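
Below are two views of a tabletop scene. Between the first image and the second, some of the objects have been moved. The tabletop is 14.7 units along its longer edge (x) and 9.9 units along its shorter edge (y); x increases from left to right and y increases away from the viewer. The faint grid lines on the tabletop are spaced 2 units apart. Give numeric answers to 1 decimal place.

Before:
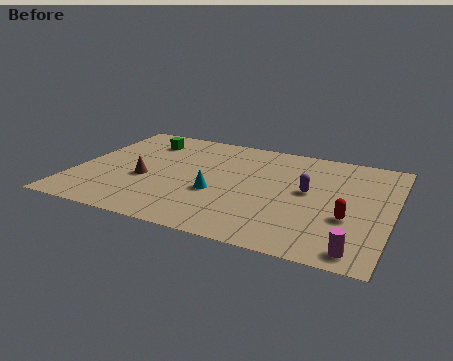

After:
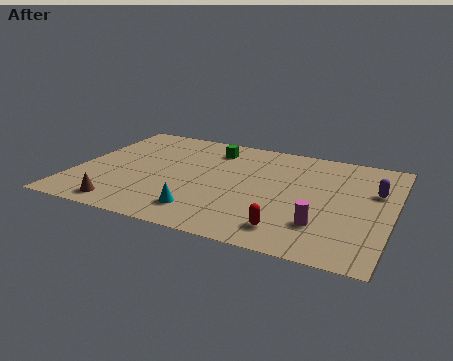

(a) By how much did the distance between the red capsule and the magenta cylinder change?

-0.9

They were about 2.6 units apart before and 1.7 after — 0.9 units closer together.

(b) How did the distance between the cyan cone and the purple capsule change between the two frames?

+4.3

Before: roughly 4.4 units apart; after: 8.7. That's 4.3 units further apart.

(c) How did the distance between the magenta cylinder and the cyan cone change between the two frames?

-1.8

They were about 7.2 units apart before and 5.4 after — 1.8 units closer together.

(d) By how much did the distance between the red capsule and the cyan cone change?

-2.1

They were about 6.1 units apart before and 4.0 after — 2.1 units closer together.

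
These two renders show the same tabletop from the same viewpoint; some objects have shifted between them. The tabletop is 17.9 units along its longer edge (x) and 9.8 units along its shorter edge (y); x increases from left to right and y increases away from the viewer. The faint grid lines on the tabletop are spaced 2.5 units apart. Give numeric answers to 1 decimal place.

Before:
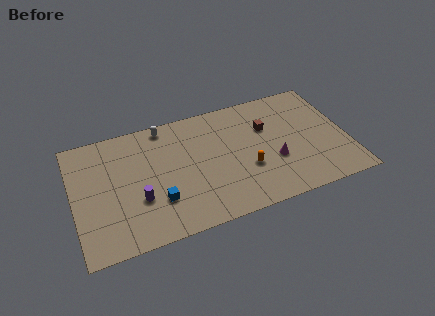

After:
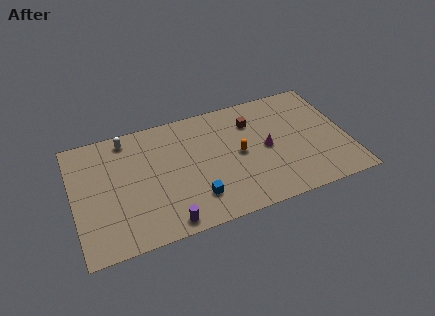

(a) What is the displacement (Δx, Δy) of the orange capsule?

(-0.4, 1.4)

The orange capsule was at about (11.2, 3.5) and moved to about (10.8, 4.9).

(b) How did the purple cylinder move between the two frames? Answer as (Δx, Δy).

(1.6, -2.4)

From the two frames, the purple cylinder sits at roughly (4.1, 3.4) before and (5.7, 1.0) after.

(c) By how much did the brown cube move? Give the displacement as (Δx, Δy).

(-0.9, 0.8)

From the two frames, the brown cube sits at roughly (12.8, 6.5) before and (11.9, 7.3) after.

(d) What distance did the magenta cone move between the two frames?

1.3

From (13.0, 3.6) to (12.6, 4.8), the magenta cone covered √(0.4² + 1.2²) ≈ 1.3 units.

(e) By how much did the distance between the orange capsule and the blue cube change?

-1.9

The distance was about 5.9 in the first image and 4.0 in the second, so they moved 1.9 units closer together.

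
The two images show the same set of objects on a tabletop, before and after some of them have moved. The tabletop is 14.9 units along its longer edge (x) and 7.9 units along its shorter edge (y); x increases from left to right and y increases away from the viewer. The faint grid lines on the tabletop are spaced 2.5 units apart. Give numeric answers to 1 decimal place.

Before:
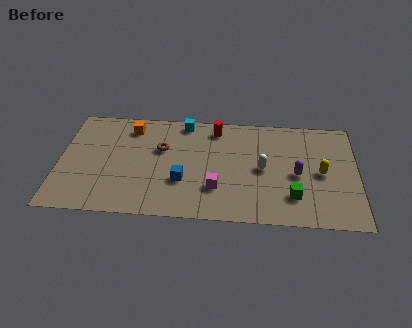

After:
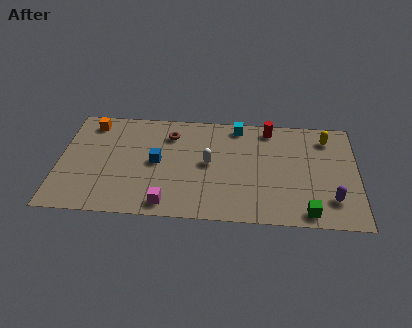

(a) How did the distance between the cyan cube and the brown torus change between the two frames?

+1.1

The distance was about 2.4 in the first image and 3.5 in the second, so they moved 1.1 units further apart.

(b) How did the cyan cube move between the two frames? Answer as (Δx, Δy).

(2.7, -0.1)

The cyan cube was at about (6.2, 7.1) and moved to about (8.9, 7.0).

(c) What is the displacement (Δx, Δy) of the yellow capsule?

(0.3, 2.6)

The yellow capsule started near (13.1, 3.8) and ended near (13.4, 6.4).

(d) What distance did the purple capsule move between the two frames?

2.4

The purple capsule moved from about (11.9, 3.6) to (13.6, 1.9), a distance of √(1.7² + 1.7²) ≈ 2.4.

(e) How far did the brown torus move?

1.2

The brown torus moved from about (5.1, 5.0) to (5.5, 6.1), a distance of √(0.4² + 1.1²) ≈ 1.2.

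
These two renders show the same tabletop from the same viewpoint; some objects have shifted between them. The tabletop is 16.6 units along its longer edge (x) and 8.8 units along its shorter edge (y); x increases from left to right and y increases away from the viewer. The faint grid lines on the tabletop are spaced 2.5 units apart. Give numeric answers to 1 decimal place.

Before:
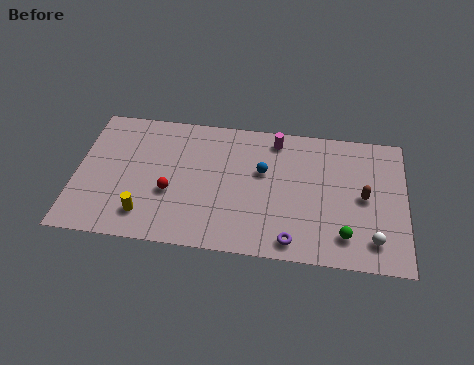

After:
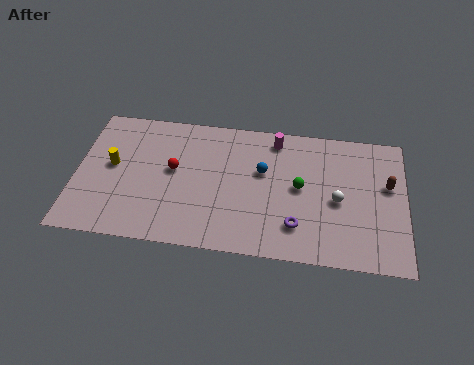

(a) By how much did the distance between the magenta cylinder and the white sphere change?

-2.9

They were about 7.7 units apart before and 4.8 after — 2.9 units closer together.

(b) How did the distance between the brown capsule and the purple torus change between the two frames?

+0.7

They were about 4.8 units apart before and 5.5 after — 0.7 units further apart.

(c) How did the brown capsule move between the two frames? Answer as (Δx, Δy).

(1.2, 0.9)

The brown capsule was at about (14.5, 4.4) and moved to about (15.7, 5.3).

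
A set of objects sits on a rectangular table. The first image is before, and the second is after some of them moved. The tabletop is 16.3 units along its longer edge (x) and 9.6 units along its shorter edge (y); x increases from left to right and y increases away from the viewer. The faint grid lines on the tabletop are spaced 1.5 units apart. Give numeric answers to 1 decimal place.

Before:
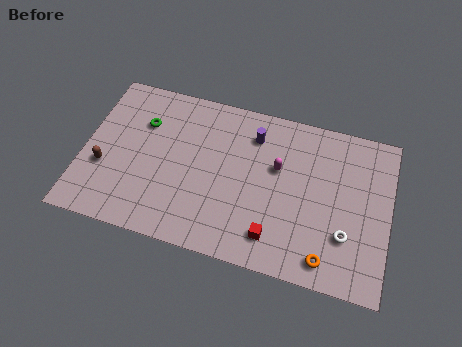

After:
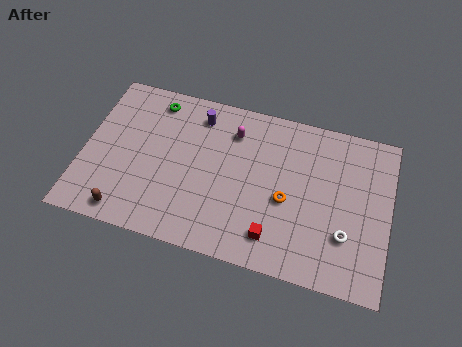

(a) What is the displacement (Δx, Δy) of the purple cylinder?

(-3.0, 0.4)

From the two frames, the purple cylinder sits at roughly (8.9, 7.5) before and (5.9, 7.9) after.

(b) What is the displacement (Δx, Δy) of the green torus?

(0.5, 1.5)

From the two frames, the green torus sits at roughly (3.0, 6.7) before and (3.5, 8.2) after.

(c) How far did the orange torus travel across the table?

3.6

From (13.2, 1.3) to (10.9, 4.1), the orange torus covered √(2.3² + 2.8²) ≈ 3.6 units.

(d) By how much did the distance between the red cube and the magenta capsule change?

+2.1

The distance was about 4.1 in the first image and 6.2 in the second, so they moved 2.1 units further apart.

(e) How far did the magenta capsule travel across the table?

2.9

The magenta capsule moved from about (10.3, 5.9) to (7.8, 7.4), a distance of √(2.5² + 1.5²) ≈ 2.9.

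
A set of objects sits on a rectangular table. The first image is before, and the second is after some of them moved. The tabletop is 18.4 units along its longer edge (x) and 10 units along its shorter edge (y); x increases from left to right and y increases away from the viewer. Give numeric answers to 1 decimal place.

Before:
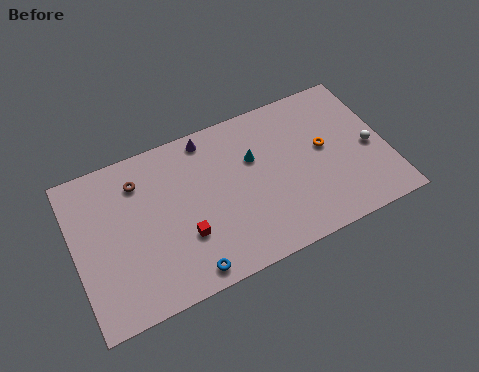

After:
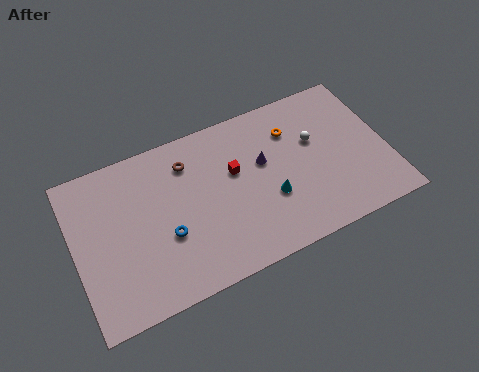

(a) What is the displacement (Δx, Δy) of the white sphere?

(-3.1, 1.7)

From the two frames, the white sphere sits at roughly (17.4, 4.5) before and (14.3, 6.2) after.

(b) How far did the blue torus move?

2.8

The blue torus moved from about (6.1, 1.1) to (5.2, 3.8), a distance of √(0.9² + 2.7²) ≈ 2.8.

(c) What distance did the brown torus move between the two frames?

2.9

The brown torus was near (4.0, 7.8) before and (6.9, 7.8) after, so it travelled √(2.9² + 0.0²) ≈ 2.9 units.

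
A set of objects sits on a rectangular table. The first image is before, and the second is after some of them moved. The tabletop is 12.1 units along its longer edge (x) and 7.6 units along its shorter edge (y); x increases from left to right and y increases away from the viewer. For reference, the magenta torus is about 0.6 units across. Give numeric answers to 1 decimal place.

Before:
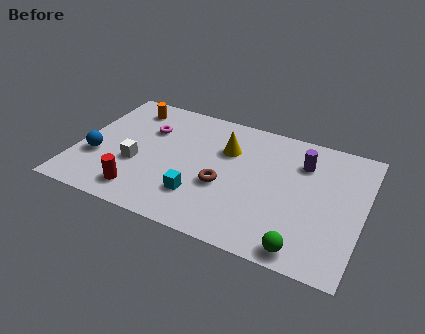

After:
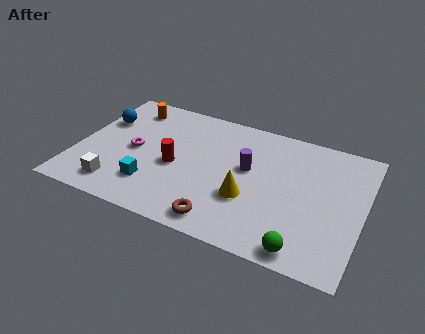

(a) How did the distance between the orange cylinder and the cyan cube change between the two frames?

-0.9

Before: roughly 5.6 units apart; after: 4.7. That's 0.9 units closer together.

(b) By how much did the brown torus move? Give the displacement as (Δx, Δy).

(0.2, -2.0)

The brown torus started near (6.3, 3.0) and ended near (6.5, 1.0).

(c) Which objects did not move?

the orange cylinder and the green sphere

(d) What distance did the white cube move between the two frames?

1.7

From (2.6, 2.9) to (2.0, 1.3), the white cube covered √(0.6² + 1.6²) ≈ 1.7 units.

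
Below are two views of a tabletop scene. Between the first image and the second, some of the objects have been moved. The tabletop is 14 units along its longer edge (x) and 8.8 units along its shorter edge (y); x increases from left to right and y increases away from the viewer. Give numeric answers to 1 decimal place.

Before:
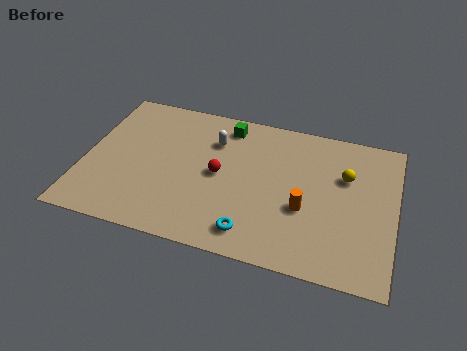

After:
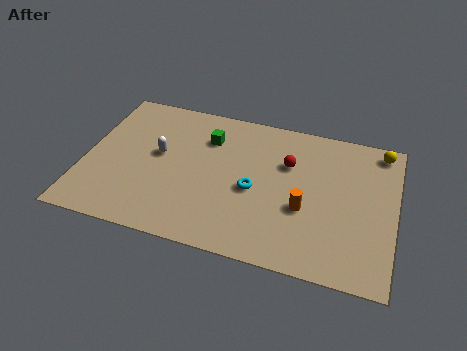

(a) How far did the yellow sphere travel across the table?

2.5

The yellow sphere was near (11.7, 5.8) before and (13.2, 7.8) after, so it travelled √(1.5² + 2.0²) ≈ 2.5 units.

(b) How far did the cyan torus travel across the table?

2.5

From (7.8, 1.4) to (7.7, 3.9), the cyan torus covered √(0.1² + 2.5²) ≈ 2.5 units.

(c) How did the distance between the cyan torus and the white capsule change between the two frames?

-0.9

Before: roughly 5.4 units apart; after: 4.5. That's 0.9 units closer together.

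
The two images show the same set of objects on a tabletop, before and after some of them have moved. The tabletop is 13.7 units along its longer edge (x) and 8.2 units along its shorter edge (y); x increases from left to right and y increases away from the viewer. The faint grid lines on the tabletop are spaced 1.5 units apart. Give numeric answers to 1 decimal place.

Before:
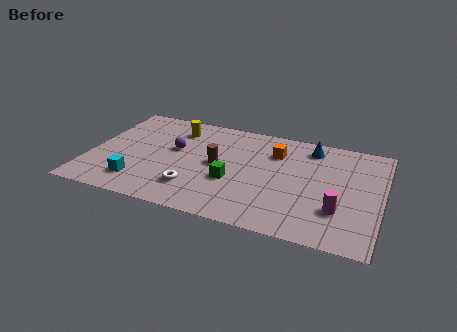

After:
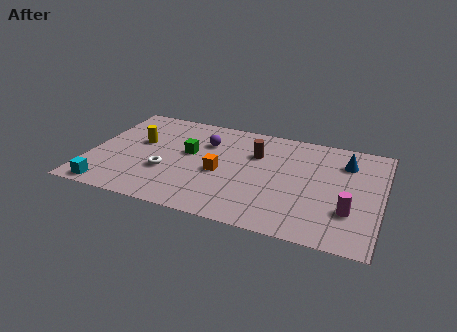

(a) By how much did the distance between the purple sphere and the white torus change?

+0.3

They were about 3.0 units apart before and 3.3 after — 0.3 units further apart.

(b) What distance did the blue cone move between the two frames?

1.8

The blue cone moved from about (10.2, 6.9) to (11.9, 6.2), a distance of √(1.7² + 0.7²) ≈ 1.8.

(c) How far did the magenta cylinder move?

0.5

From (11.8, 2.4) to (12.3, 2.5), the magenta cylinder covered √(0.5² + 0.1²) ≈ 0.5 units.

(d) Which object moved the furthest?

the orange cube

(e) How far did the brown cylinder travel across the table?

2.2

The brown cylinder was near (6.0, 4.2) before and (7.7, 5.6) after, so it travelled √(1.7² + 1.4²) ≈ 2.2 units.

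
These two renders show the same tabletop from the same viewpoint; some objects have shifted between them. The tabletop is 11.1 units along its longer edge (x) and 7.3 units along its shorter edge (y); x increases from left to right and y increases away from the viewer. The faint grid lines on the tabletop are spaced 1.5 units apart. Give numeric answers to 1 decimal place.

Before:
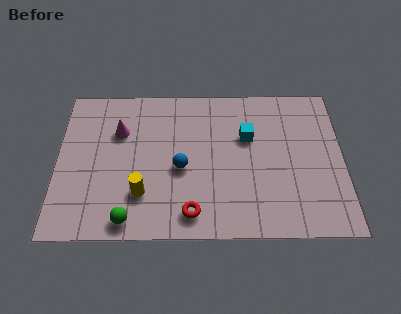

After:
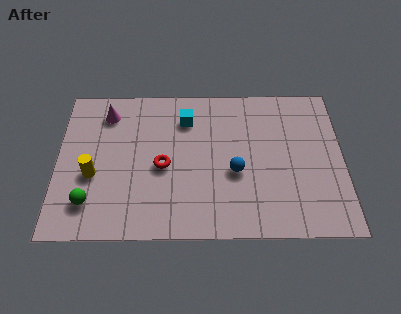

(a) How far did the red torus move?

2.5

The red torus was near (5.2, 1.1) before and (4.1, 3.3) after, so it travelled √(1.1² + 2.2²) ≈ 2.5 units.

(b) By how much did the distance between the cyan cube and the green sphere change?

-0.6

Before: roughly 6.0 units apart; after: 5.4. That's 0.6 units closer together.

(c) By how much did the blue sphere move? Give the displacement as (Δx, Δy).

(2.1, -0.2)

The blue sphere started near (4.8, 3.2) and ended near (6.9, 3.0).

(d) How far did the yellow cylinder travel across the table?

2.1

The yellow cylinder was near (3.3, 2.0) before and (1.4, 2.9) after, so it travelled √(1.9² + 0.9²) ≈ 2.1 units.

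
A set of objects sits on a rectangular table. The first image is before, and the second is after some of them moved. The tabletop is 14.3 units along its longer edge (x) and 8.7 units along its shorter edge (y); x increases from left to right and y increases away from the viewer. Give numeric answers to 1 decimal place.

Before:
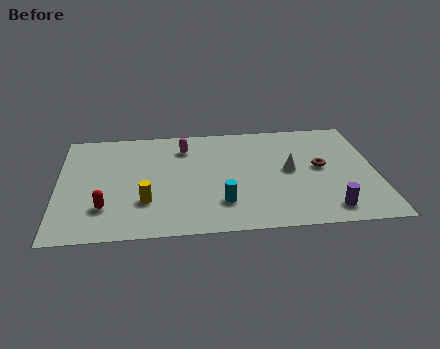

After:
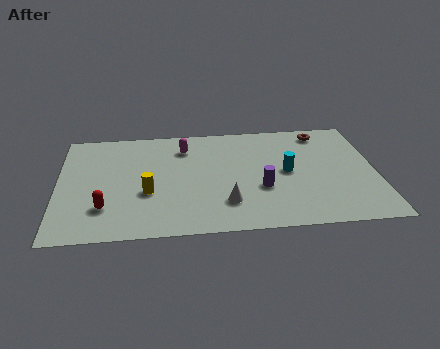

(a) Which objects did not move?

the red capsule and the magenta capsule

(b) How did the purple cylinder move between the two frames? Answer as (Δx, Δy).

(-2.9, 1.9)

The purple cylinder started near (12.0, 1.3) and ended near (9.1, 3.2).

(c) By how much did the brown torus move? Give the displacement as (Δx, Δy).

(0.2, 2.9)

From the two frames, the brown torus sits at roughly (11.8, 4.6) before and (12.0, 7.5) after.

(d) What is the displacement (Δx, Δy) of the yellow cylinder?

(0.1, 0.7)

The yellow cylinder was at about (3.9, 2.6) and moved to about (4.0, 3.3).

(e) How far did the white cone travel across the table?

3.7

From (10.4, 4.5) to (7.5, 2.2), the white cone covered √(2.9² + 2.3²) ≈ 3.7 units.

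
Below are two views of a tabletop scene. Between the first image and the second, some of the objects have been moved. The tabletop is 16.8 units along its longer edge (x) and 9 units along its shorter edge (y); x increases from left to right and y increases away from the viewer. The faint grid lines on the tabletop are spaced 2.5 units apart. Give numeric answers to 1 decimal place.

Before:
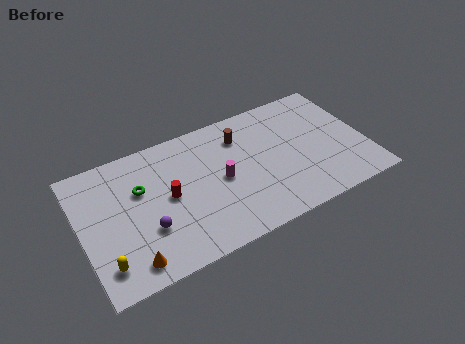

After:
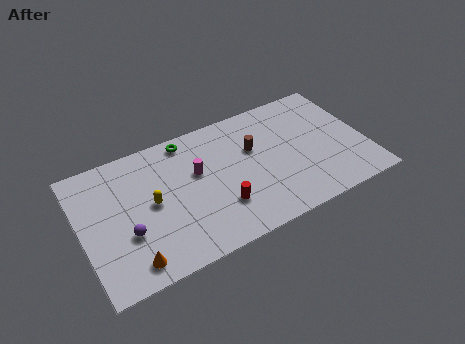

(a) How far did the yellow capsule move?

4.1

The yellow capsule moved from about (1.1, 1.8) to (4.1, 4.6), a distance of √(3.0² + 2.8²) ≈ 4.1.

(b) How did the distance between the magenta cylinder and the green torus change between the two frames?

-2.3

The distance was about 4.8 in the first image and 2.5 in the second, so they moved 2.3 units closer together.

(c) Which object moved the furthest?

the yellow capsule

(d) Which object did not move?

the orange cone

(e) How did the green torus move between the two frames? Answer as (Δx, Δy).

(3.0, 2.2)

The green torus started near (3.6, 5.8) and ended near (6.6, 8.0).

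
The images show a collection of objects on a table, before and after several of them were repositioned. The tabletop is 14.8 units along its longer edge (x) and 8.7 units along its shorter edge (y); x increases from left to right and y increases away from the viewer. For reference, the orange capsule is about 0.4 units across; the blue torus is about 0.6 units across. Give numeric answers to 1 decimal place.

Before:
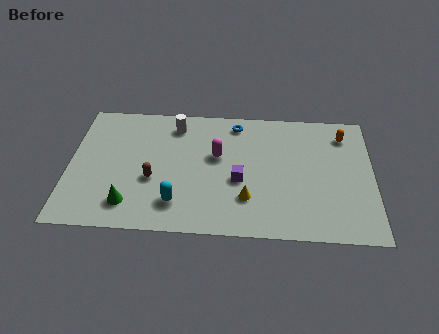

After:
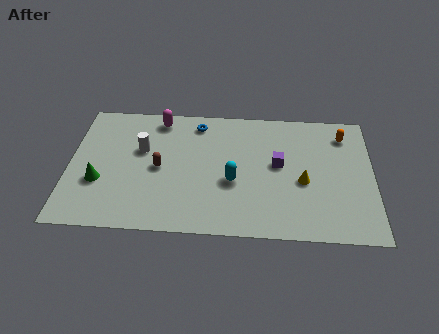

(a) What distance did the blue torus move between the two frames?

1.9

From (8.1, 7.5) to (6.2, 7.4), the blue torus covered √(1.9² + 0.1²) ≈ 1.9 units.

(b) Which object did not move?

the orange capsule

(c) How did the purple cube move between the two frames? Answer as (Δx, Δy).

(1.9, 1.2)

The purple cube was at about (8.3, 3.6) and moved to about (10.2, 4.8).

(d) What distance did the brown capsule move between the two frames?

0.9

The brown capsule was near (4.1, 3.4) before and (4.4, 4.2) after, so it travelled √(0.3² + 0.8²) ≈ 0.9 units.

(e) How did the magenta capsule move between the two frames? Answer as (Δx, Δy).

(-2.9, 2.4)

The magenta capsule was at about (7.2, 5.2) and moved to about (4.3, 7.6).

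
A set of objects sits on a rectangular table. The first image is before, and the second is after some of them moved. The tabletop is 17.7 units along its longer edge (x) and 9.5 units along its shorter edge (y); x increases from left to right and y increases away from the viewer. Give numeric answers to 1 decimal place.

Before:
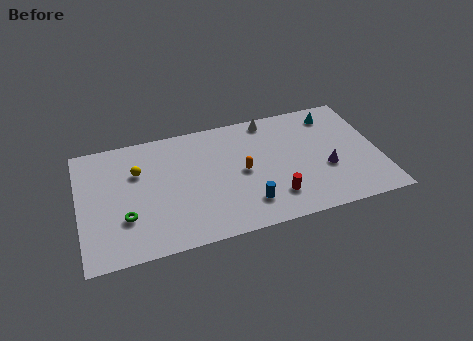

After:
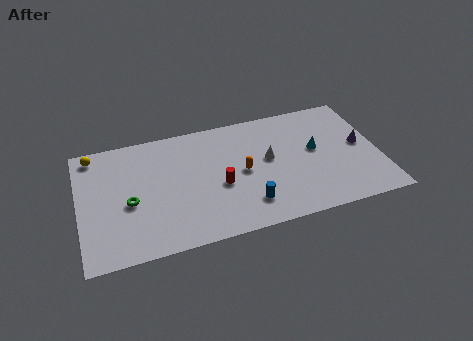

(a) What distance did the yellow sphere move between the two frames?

3.2

The yellow sphere was near (3.5, 6.4) before and (1.0, 8.4) after, so it travelled √(2.5² + 2.0²) ≈ 3.2 units.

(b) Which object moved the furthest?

the red cylinder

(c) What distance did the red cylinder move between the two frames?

3.6

From (11.3, 2.2) to (8.2, 4.0), the red cylinder covered √(3.1² + 1.8²) ≈ 3.6 units.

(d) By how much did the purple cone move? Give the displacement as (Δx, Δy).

(2.2, 1.4)

The purple cone started near (14.5, 3.6) and ended near (16.7, 5.0).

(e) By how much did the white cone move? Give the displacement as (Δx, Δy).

(-0.3, -3.2)

The white cone started near (11.5, 8.5) and ended near (11.2, 5.3).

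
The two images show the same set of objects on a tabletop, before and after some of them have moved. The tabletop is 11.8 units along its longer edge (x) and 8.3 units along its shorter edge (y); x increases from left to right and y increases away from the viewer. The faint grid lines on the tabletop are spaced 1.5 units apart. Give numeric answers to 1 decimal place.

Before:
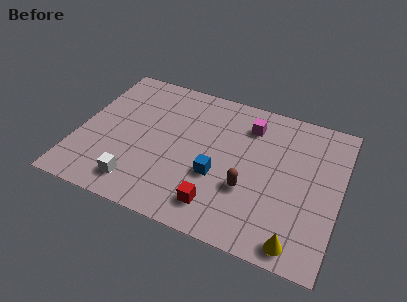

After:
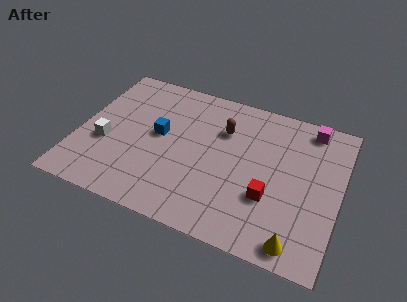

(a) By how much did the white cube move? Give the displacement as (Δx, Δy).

(-1.7, 1.8)

The white cube was at about (3.0, 1.4) and moved to about (1.3, 3.2).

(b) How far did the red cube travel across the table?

2.6

From (6.6, 1.5) to (8.8, 2.8), the red cube covered √(2.2² + 1.3²) ≈ 2.6 units.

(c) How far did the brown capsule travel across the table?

3.2

The brown capsule was near (7.8, 2.9) before and (6.4, 5.8) after, so it travelled √(1.4² + 2.9²) ≈ 3.2 units.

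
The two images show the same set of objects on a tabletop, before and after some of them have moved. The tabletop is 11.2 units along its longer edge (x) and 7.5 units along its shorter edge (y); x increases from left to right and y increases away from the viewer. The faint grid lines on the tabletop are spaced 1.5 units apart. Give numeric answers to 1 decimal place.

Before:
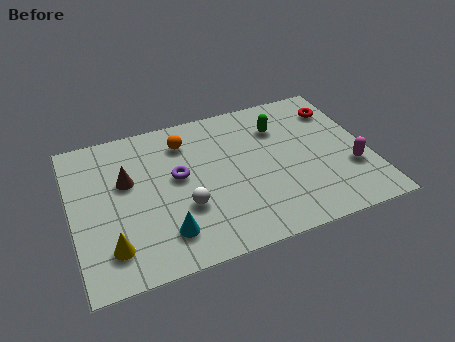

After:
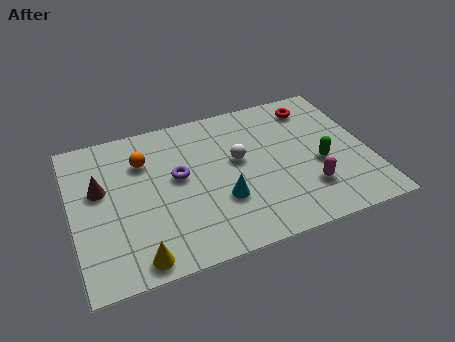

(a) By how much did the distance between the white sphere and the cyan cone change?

+0.7

Before: roughly 1.3 units apart; after: 2.0. That's 0.7 units further apart.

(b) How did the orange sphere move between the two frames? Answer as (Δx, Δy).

(-1.6, -0.5)

From the two frames, the orange sphere sits at roughly (4.4, 5.9) before and (2.8, 5.4) after.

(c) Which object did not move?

the purple torus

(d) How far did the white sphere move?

2.8

The white sphere was near (4.1, 2.6) before and (6.3, 4.3) after, so it travelled √(2.2² + 1.7²) ≈ 2.8 units.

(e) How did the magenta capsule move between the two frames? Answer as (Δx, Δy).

(-1.7, -0.5)

From the two frames, the magenta capsule sits at roughly (10.4, 2.5) before and (8.7, 2.0) after.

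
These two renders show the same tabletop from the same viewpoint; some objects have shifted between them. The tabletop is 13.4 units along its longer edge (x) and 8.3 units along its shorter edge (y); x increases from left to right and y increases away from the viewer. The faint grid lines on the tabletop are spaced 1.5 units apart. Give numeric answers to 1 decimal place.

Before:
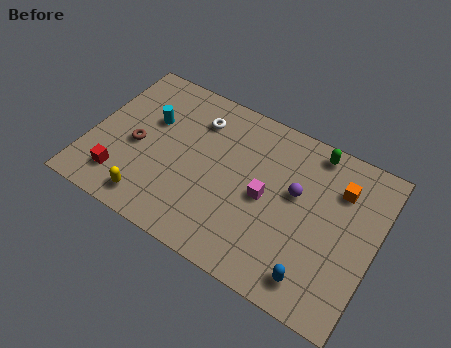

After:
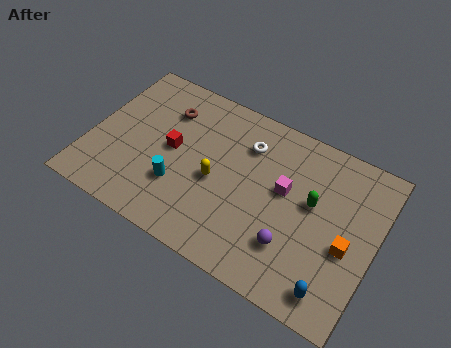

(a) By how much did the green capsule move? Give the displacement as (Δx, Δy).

(0.3, -2.6)

The green capsule was at about (10.1, 7.4) and moved to about (10.4, 4.8).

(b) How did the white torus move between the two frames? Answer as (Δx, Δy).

(2.4, -0.2)

From the two frames, the white torus sits at roughly (4.7, 6.4) before and (7.1, 6.2) after.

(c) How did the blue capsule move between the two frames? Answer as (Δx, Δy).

(0.9, -0.1)

From the two frames, the blue capsule sits at roughly (11.0, 1.3) before and (11.9, 1.2) after.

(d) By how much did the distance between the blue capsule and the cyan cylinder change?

-1.7

The distance was about 9.3 in the first image and 7.6 in the second, so they moved 1.7 units closer together.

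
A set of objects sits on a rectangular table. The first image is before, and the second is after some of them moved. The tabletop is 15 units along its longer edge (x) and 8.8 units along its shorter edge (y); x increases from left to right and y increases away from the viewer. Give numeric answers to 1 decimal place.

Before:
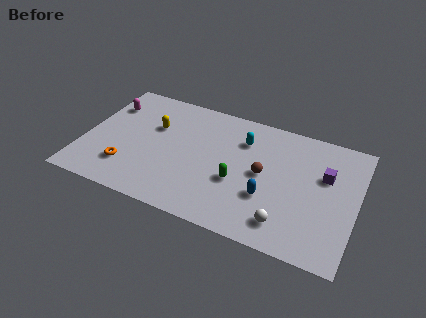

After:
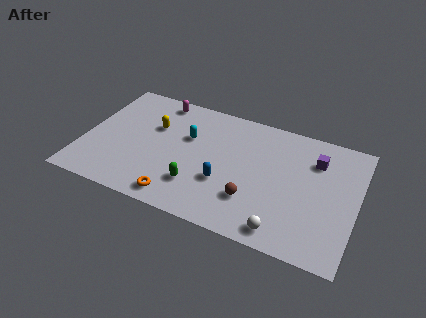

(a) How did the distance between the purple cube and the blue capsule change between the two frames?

+1.9

Before: roughly 3.9 units apart; after: 5.8. That's 1.9 units further apart.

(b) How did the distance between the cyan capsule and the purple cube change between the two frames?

+2.4

The distance was about 4.7 in the first image and 7.1 in the second, so they moved 2.4 units further apart.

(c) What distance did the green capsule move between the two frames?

2.4

The green capsule was near (8.6, 3.4) before and (6.5, 2.3) after, so it travelled √(2.1² + 1.1²) ≈ 2.4 units.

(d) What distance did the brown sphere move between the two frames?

2.0

The brown sphere was near (9.9, 4.5) before and (9.5, 2.5) after, so it travelled √(0.4² + 2.0²) ≈ 2.0 units.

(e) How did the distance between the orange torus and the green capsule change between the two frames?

-4.6

The distance was about 6.1 in the first image and 1.5 in the second, so they moved 4.6 units closer together.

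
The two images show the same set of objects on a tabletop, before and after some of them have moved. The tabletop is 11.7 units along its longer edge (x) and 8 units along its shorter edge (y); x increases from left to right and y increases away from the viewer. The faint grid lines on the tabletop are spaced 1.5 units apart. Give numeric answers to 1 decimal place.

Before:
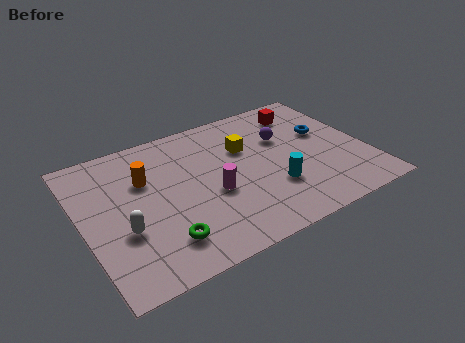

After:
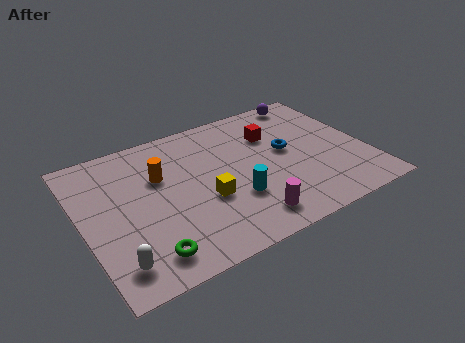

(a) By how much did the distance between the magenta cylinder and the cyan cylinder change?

-1.2

The distance was about 2.5 in the first image and 1.3 in the second, so they moved 1.2 units closer together.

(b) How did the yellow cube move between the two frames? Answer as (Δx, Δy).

(-2.0, -2.2)

The yellow cube started near (6.9, 5.3) and ended near (4.9, 3.1).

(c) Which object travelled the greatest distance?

the yellow cube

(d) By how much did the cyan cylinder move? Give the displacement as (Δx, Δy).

(-1.6, 0.1)

The cyan cylinder started near (7.6, 2.5) and ended near (6.0, 2.6).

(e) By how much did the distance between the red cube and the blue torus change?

-0.5

Before: roughly 1.8 units apart; after: 1.3. That's 0.5 units closer together.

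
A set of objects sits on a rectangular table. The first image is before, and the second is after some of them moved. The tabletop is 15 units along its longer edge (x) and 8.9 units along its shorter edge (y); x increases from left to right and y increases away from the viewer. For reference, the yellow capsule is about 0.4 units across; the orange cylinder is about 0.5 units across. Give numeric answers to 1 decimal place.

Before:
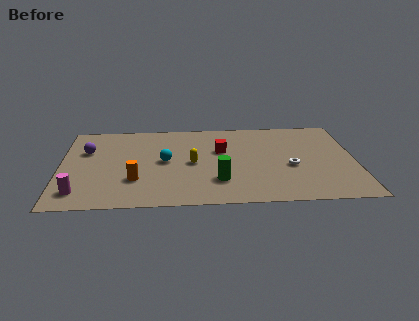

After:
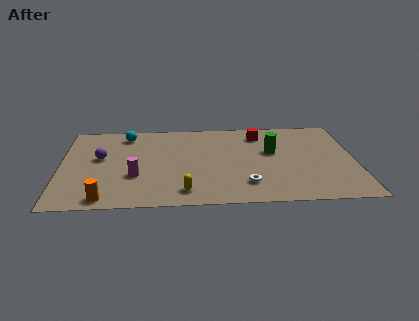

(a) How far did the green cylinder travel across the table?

4.0

The green cylinder was near (8.0, 2.4) before and (10.8, 5.3) after, so it travelled √(2.8² + 2.9²) ≈ 4.0 units.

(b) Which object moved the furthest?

the green cylinder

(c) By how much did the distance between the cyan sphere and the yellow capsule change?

+5.4

They were about 1.4 units apart before and 6.8 after — 5.4 units further apart.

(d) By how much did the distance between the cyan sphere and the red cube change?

+3.8

The distance was about 3.1 in the first image and 6.9 in the second, so they moved 3.8 units further apart.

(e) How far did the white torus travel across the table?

2.9

From (11.7, 3.7) to (9.4, 2.0), the white torus covered √(2.3² + 1.7²) ≈ 2.9 units.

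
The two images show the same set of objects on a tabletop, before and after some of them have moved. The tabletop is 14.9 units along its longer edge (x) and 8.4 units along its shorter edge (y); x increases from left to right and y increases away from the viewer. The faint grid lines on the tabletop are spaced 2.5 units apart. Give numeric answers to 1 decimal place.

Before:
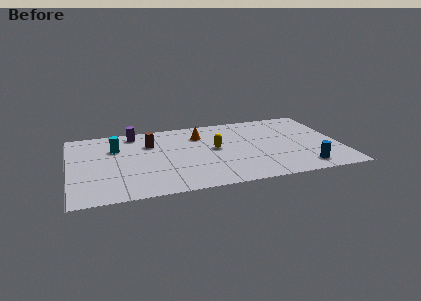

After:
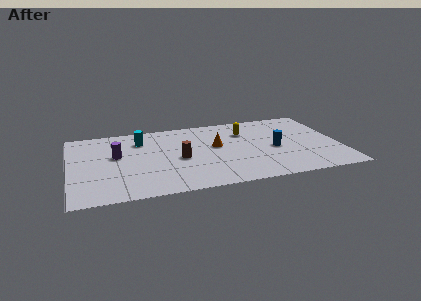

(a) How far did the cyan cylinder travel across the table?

1.5

The cyan cylinder was near (2.6, 5.8) before and (4.0, 6.4) after, so it travelled √(1.4² + 0.6²) ≈ 1.5 units.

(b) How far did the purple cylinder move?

2.6

The purple cylinder moved from about (3.7, 7.3) to (2.6, 4.9), a distance of √(1.1² + 2.4²) ≈ 2.6.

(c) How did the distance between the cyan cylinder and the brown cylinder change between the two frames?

+1.4

The distance was about 1.9 in the first image and 3.3 in the second, so they moved 1.4 units further apart.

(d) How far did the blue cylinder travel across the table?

2.9

From (12.7, 1.3) to (11.3, 3.8), the blue cylinder covered √(1.4² + 2.5²) ≈ 2.9 units.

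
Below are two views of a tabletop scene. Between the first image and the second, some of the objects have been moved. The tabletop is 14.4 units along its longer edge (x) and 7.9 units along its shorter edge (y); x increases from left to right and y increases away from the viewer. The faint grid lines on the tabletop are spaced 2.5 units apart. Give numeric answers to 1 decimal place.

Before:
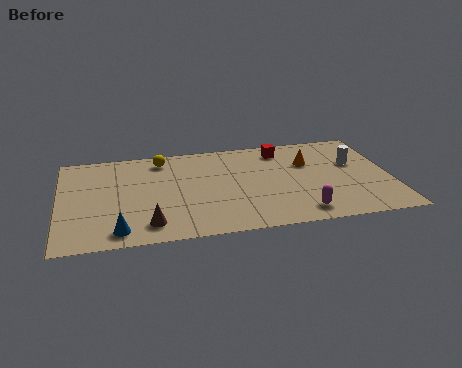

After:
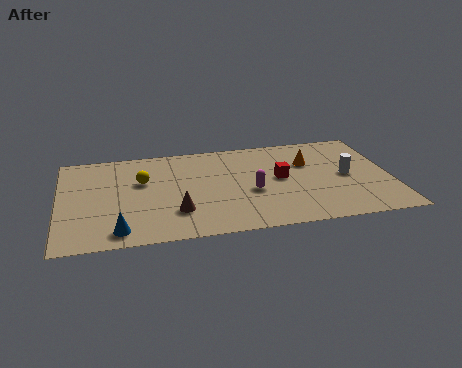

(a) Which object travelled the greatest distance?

the magenta capsule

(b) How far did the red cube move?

2.4

From (9.8, 6.6) to (9.6, 4.2), the red cube covered √(0.2² + 2.4²) ≈ 2.4 units.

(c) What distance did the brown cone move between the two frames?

1.4

The brown cone moved from about (3.8, 1.4) to (5.0, 2.2), a distance of √(1.2² + 0.8²) ≈ 1.4.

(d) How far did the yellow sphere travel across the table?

1.9

The yellow sphere moved from about (4.5, 6.7) to (3.6, 5.0), a distance of √(0.9² + 1.7²) ≈ 1.9.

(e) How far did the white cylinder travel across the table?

1.1

The white cylinder moved from about (12.9, 4.9) to (12.5, 3.9), a distance of √(0.4² + 1.0²) ≈ 1.1.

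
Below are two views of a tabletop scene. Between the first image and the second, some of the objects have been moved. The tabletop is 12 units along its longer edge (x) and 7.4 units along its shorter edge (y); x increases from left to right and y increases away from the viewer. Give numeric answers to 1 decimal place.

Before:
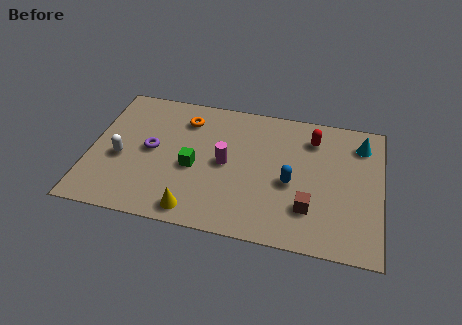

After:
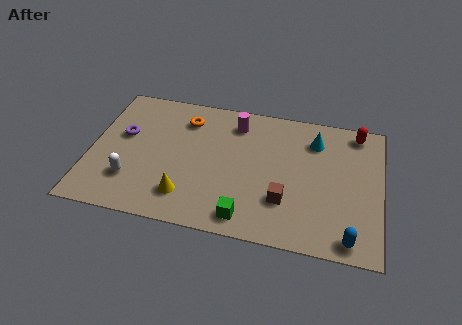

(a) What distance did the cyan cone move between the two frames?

1.9

The cyan cone was near (11.1, 5.9) before and (9.2, 5.7) after, so it travelled √(1.9² + 0.2²) ≈ 1.9 units.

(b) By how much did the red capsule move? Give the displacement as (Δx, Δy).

(1.8, 0.7)

The red capsule was at about (9.1, 5.8) and moved to about (10.9, 6.5).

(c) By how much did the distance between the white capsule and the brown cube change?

-1.6

The distance was about 7.9 in the first image and 6.3 in the second, so they moved 1.6 units closer together.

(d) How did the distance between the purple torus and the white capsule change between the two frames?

+1.1

The distance was about 1.4 in the first image and 2.5 in the second, so they moved 1.1 units further apart.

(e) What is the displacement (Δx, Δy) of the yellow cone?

(-0.4, 0.7)

From the two frames, the yellow cone sits at roughly (4.5, 0.9) before and (4.1, 1.6) after.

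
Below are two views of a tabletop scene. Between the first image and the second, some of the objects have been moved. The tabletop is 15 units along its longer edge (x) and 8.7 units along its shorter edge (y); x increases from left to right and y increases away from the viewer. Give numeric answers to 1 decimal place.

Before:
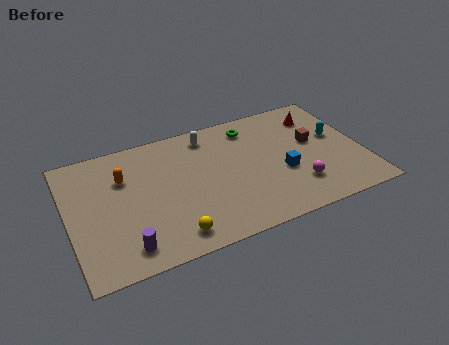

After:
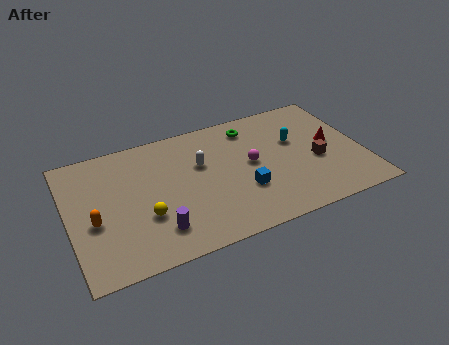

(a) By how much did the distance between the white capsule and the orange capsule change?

+1.2

The distance was about 4.7 in the first image and 5.9 in the second, so they moved 1.2 units further apart.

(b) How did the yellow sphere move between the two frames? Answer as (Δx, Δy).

(-1.2, 1.7)

The yellow sphere was at about (4.9, 1.3) and moved to about (3.7, 3.0).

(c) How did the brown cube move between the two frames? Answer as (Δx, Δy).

(0.0, -1.4)

From the two frames, the brown cube sits at roughly (12.6, 5.0) before and (12.6, 3.6) after.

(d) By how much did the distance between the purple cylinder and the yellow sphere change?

-1.1

The distance was about 2.3 in the first image and 1.2 in the second, so they moved 1.1 units closer together.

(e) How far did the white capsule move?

2.0

The white capsule moved from about (7.4, 7.4) to (6.8, 5.5), a distance of √(0.6² + 1.9²) ≈ 2.0.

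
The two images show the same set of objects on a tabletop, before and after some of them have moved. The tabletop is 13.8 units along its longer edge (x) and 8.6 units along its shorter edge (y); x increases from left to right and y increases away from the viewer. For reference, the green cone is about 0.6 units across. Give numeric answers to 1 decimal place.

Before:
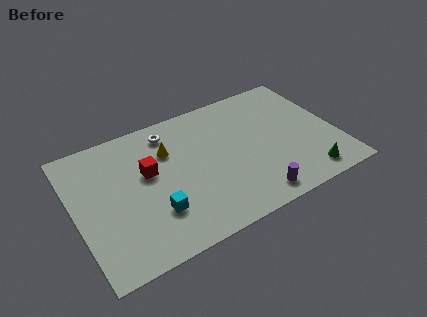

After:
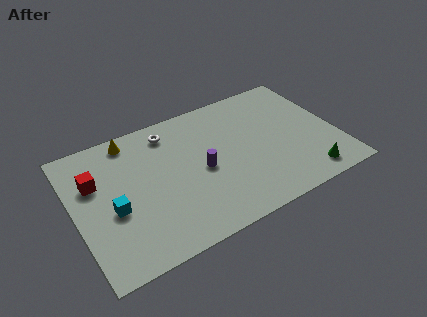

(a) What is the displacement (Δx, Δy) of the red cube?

(-2.7, 0.6)

The red cube was at about (3.9, 5.1) and moved to about (1.2, 5.7).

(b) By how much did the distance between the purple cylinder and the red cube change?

-0.7

They were about 6.4 units apart before and 5.7 after — 0.7 units closer together.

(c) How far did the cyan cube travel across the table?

2.3

The cyan cube moved from about (3.9, 2.5) to (1.9, 3.6), a distance of √(2.0² + 1.1²) ≈ 2.3.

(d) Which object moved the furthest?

the purple cylinder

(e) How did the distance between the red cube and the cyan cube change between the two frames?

-0.4

They were about 2.6 units apart before and 2.2 after — 0.4 units closer together.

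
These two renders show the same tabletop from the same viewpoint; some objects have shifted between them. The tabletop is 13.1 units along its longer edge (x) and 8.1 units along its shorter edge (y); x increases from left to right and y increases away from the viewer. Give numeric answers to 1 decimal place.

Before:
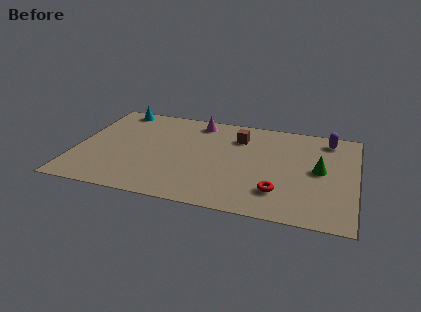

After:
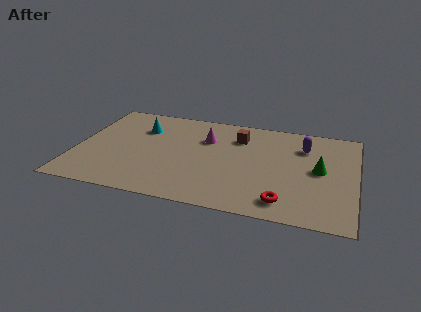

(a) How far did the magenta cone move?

1.5

From (5.5, 7.0) to (6.0, 5.6), the magenta cone covered √(0.5² + 1.4²) ≈ 1.5 units.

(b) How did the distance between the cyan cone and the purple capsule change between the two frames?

-2.4

The distance was about 10.1 in the first image and 7.7 in the second, so they moved 2.4 units closer together.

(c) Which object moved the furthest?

the cyan cone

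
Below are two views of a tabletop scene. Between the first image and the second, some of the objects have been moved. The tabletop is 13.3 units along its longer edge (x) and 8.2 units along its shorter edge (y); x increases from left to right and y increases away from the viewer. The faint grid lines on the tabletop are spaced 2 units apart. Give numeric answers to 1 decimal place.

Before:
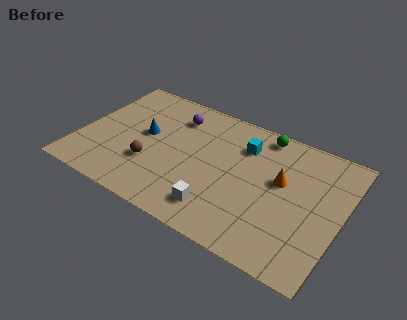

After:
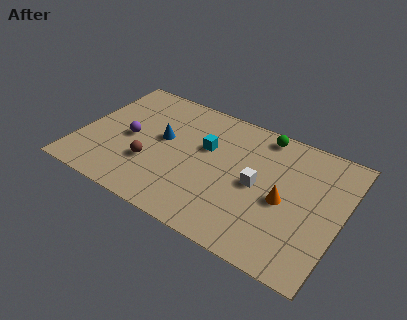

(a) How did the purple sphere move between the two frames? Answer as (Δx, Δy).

(-2.0, -2.5)

From the two frames, the purple sphere sits at roughly (4.5, 6.4) before and (2.5, 3.9) after.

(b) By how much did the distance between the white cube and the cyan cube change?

-1.5

They were about 4.5 units apart before and 3.0 after — 1.5 units closer together.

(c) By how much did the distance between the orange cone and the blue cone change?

-0.5

They were about 7.0 units apart before and 6.5 after — 0.5 units closer together.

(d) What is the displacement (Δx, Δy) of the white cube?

(1.6, 2.4)

The white cube started near (7.5, 1.6) and ended near (9.1, 4.0).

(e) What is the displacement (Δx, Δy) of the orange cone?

(0.3, -1.1)

From the two frames, the orange cone sits at roughly (10.2, 4.8) before and (10.5, 3.7) after.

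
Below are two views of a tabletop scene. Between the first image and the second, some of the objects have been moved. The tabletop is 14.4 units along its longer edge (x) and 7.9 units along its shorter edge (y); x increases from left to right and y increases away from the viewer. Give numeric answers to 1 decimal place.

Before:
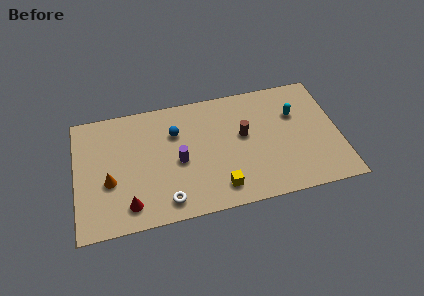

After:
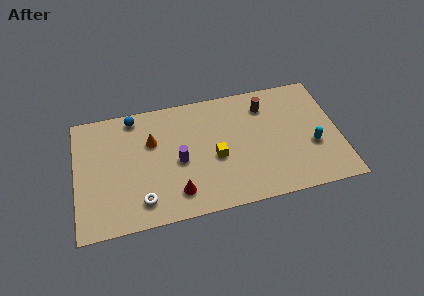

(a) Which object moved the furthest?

the orange cone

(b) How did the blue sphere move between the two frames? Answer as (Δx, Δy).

(-2.2, 1.5)

The blue sphere was at about (5.5, 5.5) and moved to about (3.3, 7.0).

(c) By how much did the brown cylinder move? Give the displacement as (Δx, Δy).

(1.3, 1.7)

The brown cylinder was at about (9.2, 4.5) and moved to about (10.5, 6.2).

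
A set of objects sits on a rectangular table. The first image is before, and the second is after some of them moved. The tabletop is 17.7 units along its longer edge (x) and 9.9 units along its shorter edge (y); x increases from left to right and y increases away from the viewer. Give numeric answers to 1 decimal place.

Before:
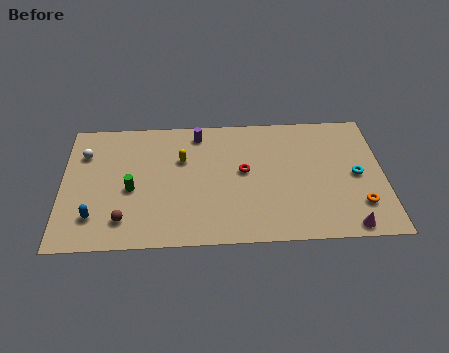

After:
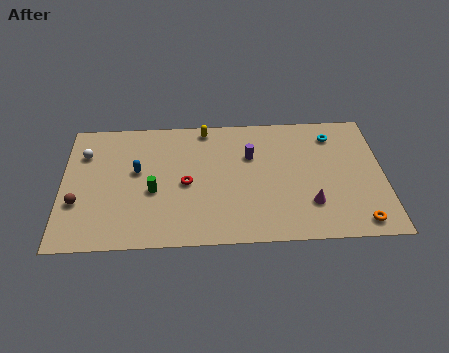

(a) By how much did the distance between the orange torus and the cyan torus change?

+4.6

The distance was about 2.3 in the first image and 6.9 in the second, so they moved 4.6 units further apart.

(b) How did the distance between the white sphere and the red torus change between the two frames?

-2.8

Before: roughly 9.0 units apart; after: 6.2. That's 2.8 units closer together.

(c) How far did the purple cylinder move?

3.5

The purple cylinder was near (7.5, 8.5) before and (10.4, 6.6) after, so it travelled √(2.9² + 1.9²) ≈ 3.5 units.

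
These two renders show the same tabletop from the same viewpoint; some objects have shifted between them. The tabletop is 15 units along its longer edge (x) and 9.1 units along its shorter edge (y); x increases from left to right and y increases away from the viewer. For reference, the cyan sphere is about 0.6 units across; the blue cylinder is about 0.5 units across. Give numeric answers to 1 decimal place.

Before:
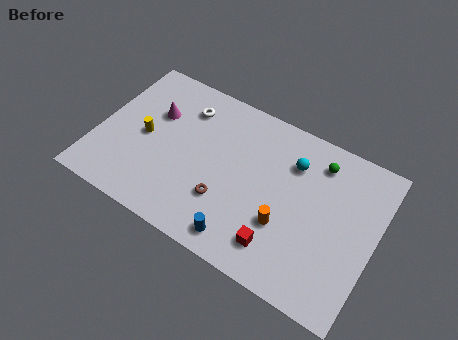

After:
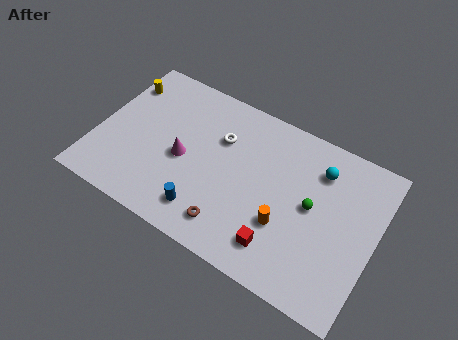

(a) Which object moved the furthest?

the yellow cylinder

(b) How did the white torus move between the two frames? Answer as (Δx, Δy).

(2.1, -0.9)

From the two frames, the white torus sits at roughly (4.3, 7.1) before and (6.4, 6.2) after.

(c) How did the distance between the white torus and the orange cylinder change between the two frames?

-2.2

Before: roughly 7.3 units apart; after: 5.1. That's 2.2 units closer together.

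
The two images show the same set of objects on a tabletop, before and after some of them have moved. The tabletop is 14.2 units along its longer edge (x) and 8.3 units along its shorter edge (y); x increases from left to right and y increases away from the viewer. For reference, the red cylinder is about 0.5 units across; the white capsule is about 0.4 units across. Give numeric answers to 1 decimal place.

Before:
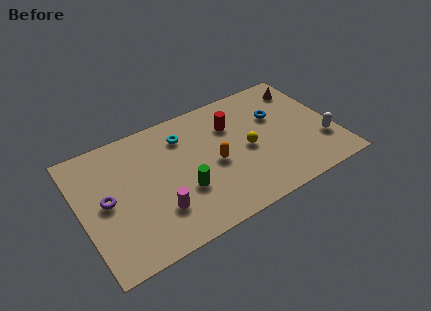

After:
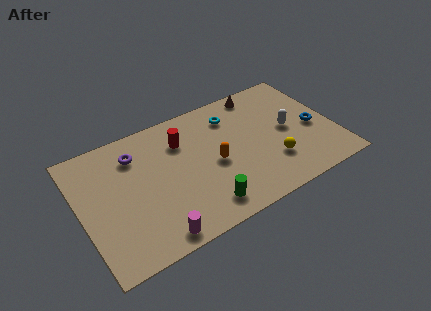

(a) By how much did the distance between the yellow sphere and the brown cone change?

+0.4

They were about 4.6 units apart before and 5.0 after — 0.4 units further apart.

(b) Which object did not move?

the orange capsule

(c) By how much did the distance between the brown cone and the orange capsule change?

-1.5

They were about 6.3 units apart before and 4.8 after — 1.5 units closer together.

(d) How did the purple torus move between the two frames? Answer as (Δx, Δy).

(1.9, 2.2)

The purple torus started near (1.4, 4.2) and ended near (3.3, 6.4).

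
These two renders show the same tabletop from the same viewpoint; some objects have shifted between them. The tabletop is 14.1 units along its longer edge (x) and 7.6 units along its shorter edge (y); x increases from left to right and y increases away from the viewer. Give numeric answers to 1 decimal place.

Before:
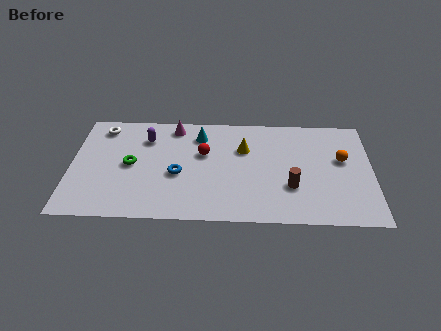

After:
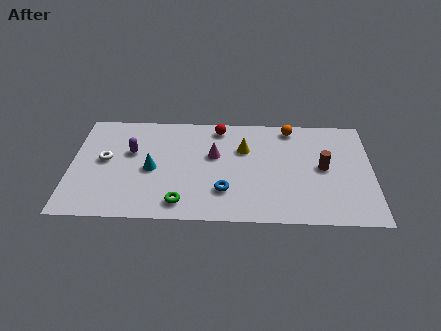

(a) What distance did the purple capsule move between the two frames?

1.2

The purple capsule moved from about (3.5, 5.7) to (2.8, 4.7), a distance of √(0.7² + 1.0²) ≈ 1.2.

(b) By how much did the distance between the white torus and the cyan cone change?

-2.3

The distance was about 4.6 in the first image and 2.3 in the second, so they moved 2.3 units closer together.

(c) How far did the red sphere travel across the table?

2.0

From (6.2, 4.7) to (6.9, 6.6), the red sphere covered √(0.7² + 1.9²) ≈ 2.0 units.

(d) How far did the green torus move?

3.5

The green torus moved from about (2.8, 3.8) to (5.2, 1.2), a distance of √(2.4² + 2.6²) ≈ 3.5.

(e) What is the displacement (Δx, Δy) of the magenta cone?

(1.9, -2.0)

From the two frames, the magenta cone sits at roughly (4.8, 6.6) before and (6.7, 4.6) after.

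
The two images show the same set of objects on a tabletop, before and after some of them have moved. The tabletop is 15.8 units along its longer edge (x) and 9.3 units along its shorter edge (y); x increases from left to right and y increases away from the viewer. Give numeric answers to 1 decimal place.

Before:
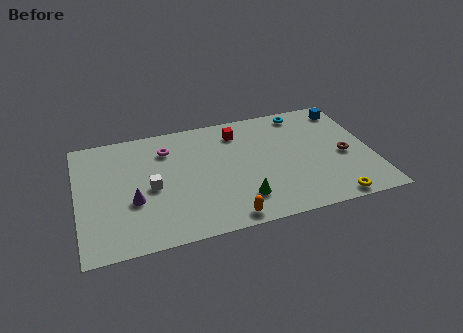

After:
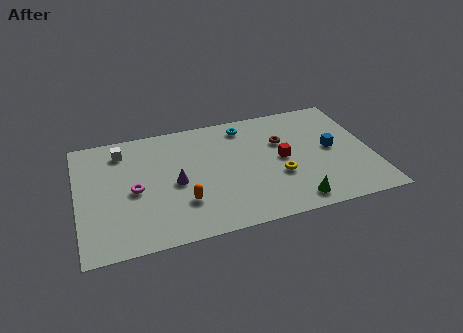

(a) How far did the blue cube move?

3.3

From (14.8, 7.9) to (13.7, 4.8), the blue cube covered √(1.1² + 3.1²) ≈ 3.3 units.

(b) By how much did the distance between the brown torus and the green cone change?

-1.1

They were about 6.0 units apart before and 4.9 after — 1.1 units closer together.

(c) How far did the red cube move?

3.6

The red cube moved from about (8.8, 7.5) to (11.0, 4.7), a distance of √(2.2² + 2.8²) ≈ 3.6.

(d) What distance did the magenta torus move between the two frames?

3.4

The magenta torus moved from about (4.9, 7.1) to (3.0, 4.3), a distance of √(1.9² + 2.8²) ≈ 3.4.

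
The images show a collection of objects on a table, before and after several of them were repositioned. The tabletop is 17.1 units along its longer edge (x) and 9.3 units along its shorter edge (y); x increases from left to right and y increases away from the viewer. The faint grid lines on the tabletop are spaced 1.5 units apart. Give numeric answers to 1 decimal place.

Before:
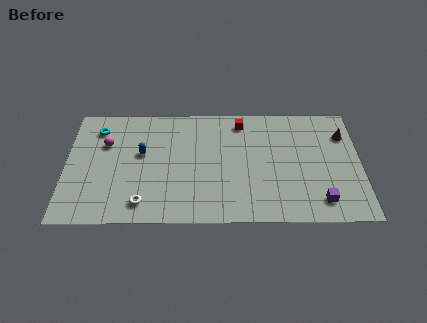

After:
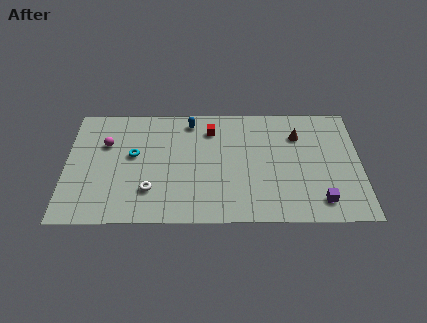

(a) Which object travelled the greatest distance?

the blue capsule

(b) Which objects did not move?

the magenta sphere and the purple cube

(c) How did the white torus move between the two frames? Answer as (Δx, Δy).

(0.4, 1.0)

From the two frames, the white torus sits at roughly (4.5, 1.5) before and (4.9, 2.5) after.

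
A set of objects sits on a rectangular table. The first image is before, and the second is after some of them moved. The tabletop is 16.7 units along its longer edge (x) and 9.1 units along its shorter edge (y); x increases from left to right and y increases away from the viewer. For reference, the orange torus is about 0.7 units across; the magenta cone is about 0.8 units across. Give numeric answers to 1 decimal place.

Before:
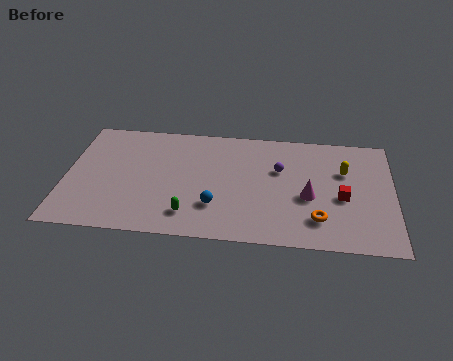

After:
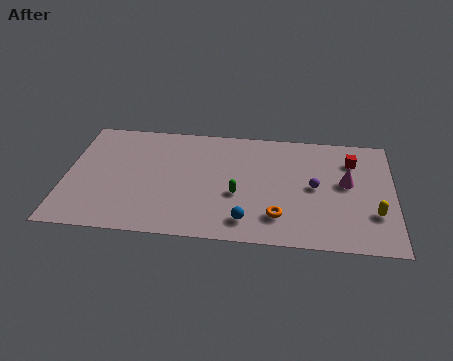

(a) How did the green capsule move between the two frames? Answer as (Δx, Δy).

(2.4, 1.8)

From the two frames, the green capsule sits at roughly (6.4, 1.8) before and (8.8, 3.6) after.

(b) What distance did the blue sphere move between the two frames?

1.9

The blue sphere moved from about (7.7, 2.6) to (9.3, 1.6), a distance of √(1.6² + 1.0²) ≈ 1.9.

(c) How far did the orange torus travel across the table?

2.0

From (12.9, 2.1) to (10.9, 2.1), the orange torus covered √(2.0² + 0.0²) ≈ 2.0 units.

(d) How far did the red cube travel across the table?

3.0

From (14.1, 3.9) to (14.6, 6.9), the red cube covered √(0.5² + 3.0²) ≈ 3.0 units.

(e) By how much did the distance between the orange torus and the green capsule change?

-3.9

Before: roughly 6.5 units apart; after: 2.6. That's 3.9 units closer together.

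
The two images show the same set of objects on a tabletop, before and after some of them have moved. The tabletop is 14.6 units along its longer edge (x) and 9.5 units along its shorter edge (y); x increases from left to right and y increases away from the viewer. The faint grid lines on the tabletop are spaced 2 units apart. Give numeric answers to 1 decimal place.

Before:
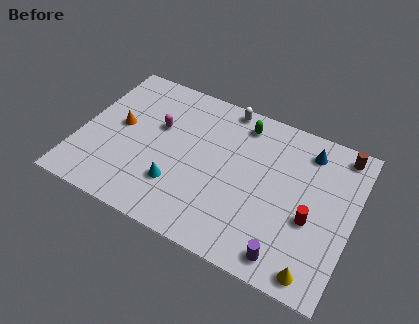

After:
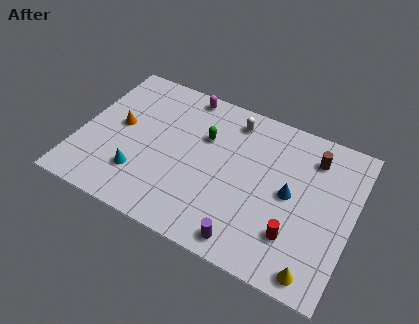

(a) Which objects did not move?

the orange cone and the yellow cone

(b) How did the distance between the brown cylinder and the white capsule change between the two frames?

-1.9

The distance was about 6.3 in the first image and 4.4 in the second, so they moved 1.9 units closer together.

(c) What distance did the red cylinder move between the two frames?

1.5

From (12.5, 3.8) to (11.8, 2.5), the red cylinder covered √(0.7² + 1.3²) ≈ 1.5 units.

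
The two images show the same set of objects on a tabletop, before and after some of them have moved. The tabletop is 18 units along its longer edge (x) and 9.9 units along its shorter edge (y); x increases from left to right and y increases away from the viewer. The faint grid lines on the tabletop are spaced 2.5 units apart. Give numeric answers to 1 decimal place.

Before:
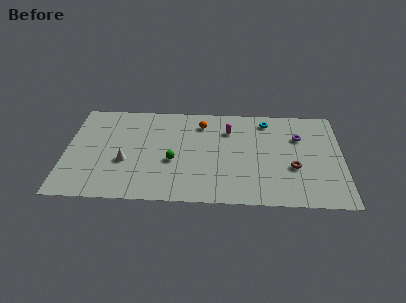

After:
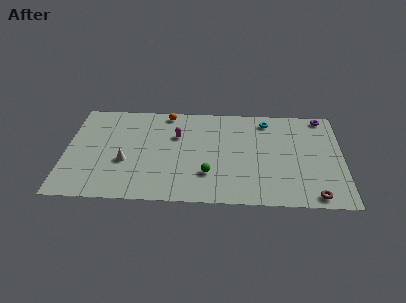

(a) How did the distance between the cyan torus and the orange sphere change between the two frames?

+2.3

The distance was about 4.3 in the first image and 6.6 in the second, so they moved 2.3 units further apart.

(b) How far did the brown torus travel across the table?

3.0

From (14.8, 3.7) to (16.1, 1.0), the brown torus covered √(1.3² + 2.7²) ≈ 3.0 units.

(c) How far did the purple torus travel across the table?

2.7

From (15.2, 6.8) to (16.8, 9.0), the purple torus covered √(1.6² + 2.2²) ≈ 2.7 units.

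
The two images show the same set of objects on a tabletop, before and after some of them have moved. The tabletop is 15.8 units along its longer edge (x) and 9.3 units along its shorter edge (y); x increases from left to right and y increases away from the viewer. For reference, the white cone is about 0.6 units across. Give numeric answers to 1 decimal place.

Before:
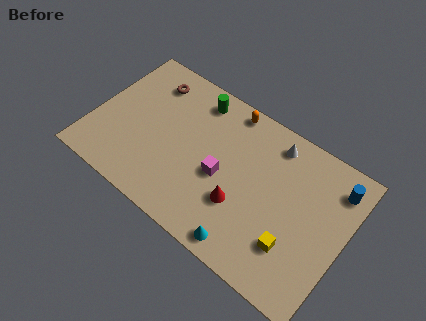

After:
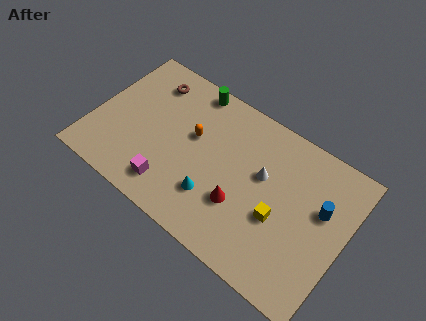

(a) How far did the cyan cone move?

2.9

The cyan cone moved from about (10.4, 1.0) to (8.0, 2.6), a distance of √(2.4² + 1.6²) ≈ 2.9.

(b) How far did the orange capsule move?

3.4

From (7.8, 8.4) to (6.1, 5.5), the orange capsule covered √(1.7² + 2.9²) ≈ 3.4 units.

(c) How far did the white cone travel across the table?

2.3

From (10.8, 7.9) to (10.5, 5.6), the white cone covered √(0.3² + 2.3²) ≈ 2.3 units.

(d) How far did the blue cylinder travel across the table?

1.9

From (14.8, 7.5) to (14.2, 5.7), the blue cylinder covered √(0.6² + 1.8²) ≈ 1.9 units.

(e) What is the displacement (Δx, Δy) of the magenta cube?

(-2.8, -2.4)

The magenta cube was at about (8.2, 4.1) and moved to about (5.4, 1.7).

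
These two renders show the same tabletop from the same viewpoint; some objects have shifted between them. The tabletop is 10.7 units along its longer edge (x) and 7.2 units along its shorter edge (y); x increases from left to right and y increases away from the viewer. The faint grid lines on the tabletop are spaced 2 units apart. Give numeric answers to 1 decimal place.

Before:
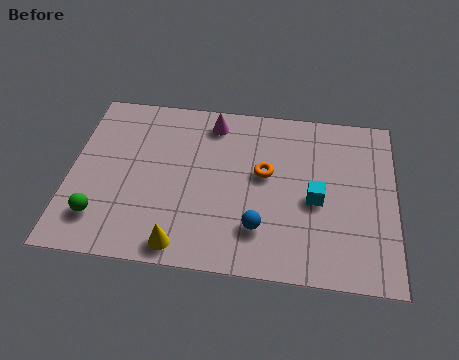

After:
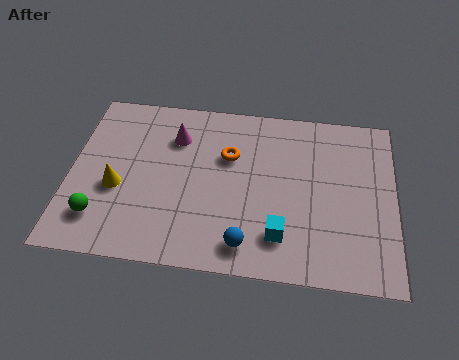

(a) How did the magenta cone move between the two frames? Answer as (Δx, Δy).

(-1.2, -0.8)

From the two frames, the magenta cone sits at roughly (4.6, 6.1) before and (3.4, 5.3) after.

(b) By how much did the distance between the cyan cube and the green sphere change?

-1.3

The distance was about 7.2 in the first image and 5.9 in the second, so they moved 1.3 units closer together.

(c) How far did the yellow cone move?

3.0

The yellow cone moved from about (3.8, 0.8) to (1.6, 2.9), a distance of √(2.2² + 2.1²) ≈ 3.0.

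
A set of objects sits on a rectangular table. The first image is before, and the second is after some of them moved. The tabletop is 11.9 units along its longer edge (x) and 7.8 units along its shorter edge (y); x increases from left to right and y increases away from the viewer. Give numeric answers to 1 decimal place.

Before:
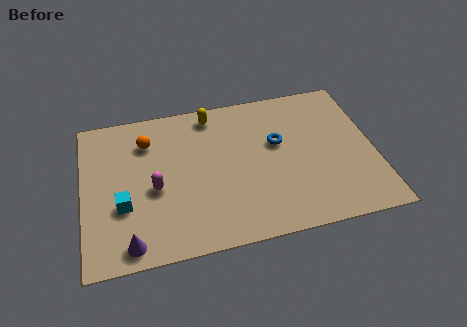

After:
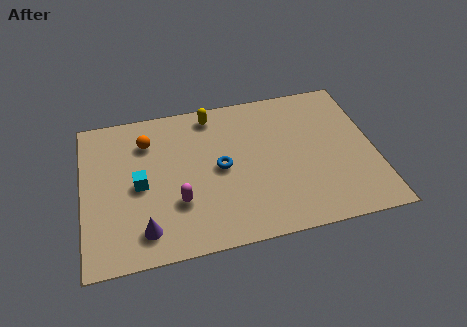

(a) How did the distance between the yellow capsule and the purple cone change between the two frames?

-0.7

They were about 6.9 units apart before and 6.2 after — 0.7 units closer together.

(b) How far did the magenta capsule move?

1.3

The magenta capsule was near (2.9, 3.4) before and (3.8, 2.5) after, so it travelled √(0.9² + 0.9²) ≈ 1.3 units.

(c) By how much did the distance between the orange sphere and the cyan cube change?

-1.1

The distance was about 3.3 in the first image and 2.2 in the second, so they moved 1.1 units closer together.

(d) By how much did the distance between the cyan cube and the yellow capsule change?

-1.1

The distance was about 5.5 in the first image and 4.4 in the second, so they moved 1.1 units closer together.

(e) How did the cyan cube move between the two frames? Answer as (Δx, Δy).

(0.7, 0.9)

The cyan cube started near (1.6, 2.8) and ended near (2.3, 3.7).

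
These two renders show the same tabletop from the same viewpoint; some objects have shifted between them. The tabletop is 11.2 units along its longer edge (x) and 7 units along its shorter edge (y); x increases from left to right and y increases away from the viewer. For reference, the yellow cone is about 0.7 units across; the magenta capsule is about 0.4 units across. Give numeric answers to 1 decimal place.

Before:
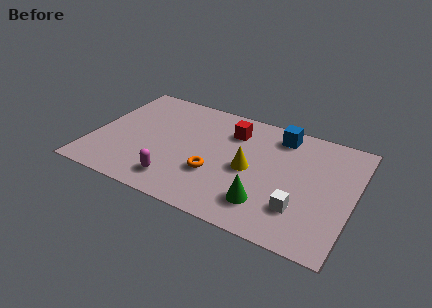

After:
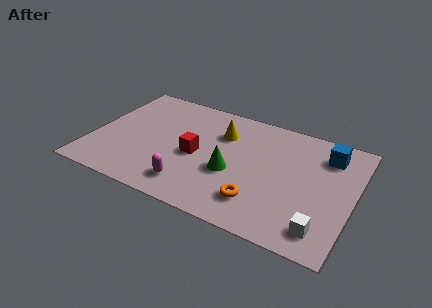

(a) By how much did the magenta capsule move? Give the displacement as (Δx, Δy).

(0.6, 0.0)

The magenta capsule started near (3.9, 1.3) and ended near (4.5, 1.3).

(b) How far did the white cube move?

1.2

The white cube moved from about (9.1, 1.9) to (10.1, 1.2), a distance of √(1.0² + 0.7²) ≈ 1.2.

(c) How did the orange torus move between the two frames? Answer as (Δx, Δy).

(2.0, -0.8)

The orange torus was at about (5.4, 2.4) and moved to about (7.4, 1.6).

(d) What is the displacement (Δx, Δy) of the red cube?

(-1.3, -2.1)

The red cube started near (5.8, 5.3) and ended near (4.5, 3.2).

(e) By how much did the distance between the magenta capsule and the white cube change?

+0.4

Before: roughly 5.2 units apart; after: 5.6. That's 0.4 units further apart.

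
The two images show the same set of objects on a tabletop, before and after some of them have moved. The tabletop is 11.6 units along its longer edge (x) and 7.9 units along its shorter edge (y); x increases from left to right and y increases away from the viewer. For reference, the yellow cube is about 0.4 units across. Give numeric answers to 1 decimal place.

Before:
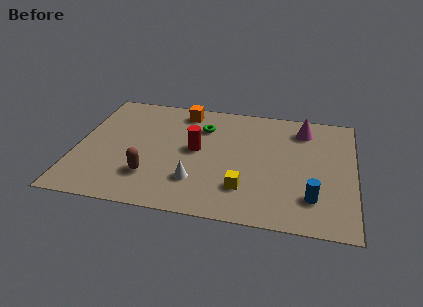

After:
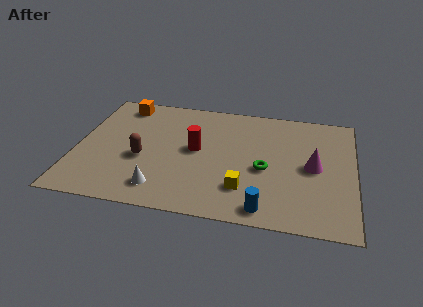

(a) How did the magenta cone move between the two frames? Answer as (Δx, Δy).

(0.5, -2.5)

The magenta cone started near (9.4, 6.4) and ended near (9.9, 3.9).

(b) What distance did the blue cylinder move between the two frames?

2.1

The blue cylinder was near (9.9, 1.9) before and (8.0, 0.9) after, so it travelled √(1.9² + 1.0²) ≈ 2.1 units.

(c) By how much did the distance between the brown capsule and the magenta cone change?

-0.4

They were about 7.5 units apart before and 7.1 after — 0.4 units closer together.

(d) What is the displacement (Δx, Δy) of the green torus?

(2.7, -2.4)

The green torus was at about (5.2, 5.8) and moved to about (7.9, 3.4).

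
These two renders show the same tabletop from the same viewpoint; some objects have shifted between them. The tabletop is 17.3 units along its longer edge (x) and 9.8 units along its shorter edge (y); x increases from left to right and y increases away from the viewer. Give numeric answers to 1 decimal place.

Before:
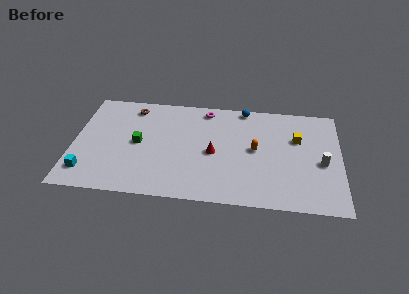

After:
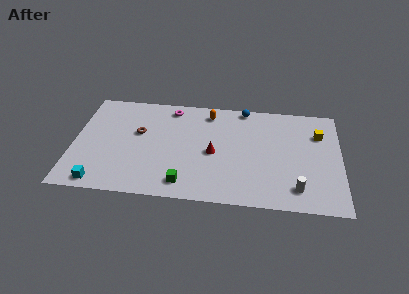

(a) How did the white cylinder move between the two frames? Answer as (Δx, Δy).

(-1.6, -2.5)

The white cylinder was at about (16.1, 4.3) and moved to about (14.5, 1.8).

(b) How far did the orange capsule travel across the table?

4.5

From (11.8, 5.1) to (8.7, 8.3), the orange capsule covered √(3.1² + 3.2²) ≈ 4.5 units.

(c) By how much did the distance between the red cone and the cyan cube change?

-0.5

The distance was about 8.5 in the first image and 8.0 in the second, so they moved 0.5 units closer together.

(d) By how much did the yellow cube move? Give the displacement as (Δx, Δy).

(1.4, 0.6)

The yellow cube started near (14.5, 6.4) and ended near (15.9, 7.0).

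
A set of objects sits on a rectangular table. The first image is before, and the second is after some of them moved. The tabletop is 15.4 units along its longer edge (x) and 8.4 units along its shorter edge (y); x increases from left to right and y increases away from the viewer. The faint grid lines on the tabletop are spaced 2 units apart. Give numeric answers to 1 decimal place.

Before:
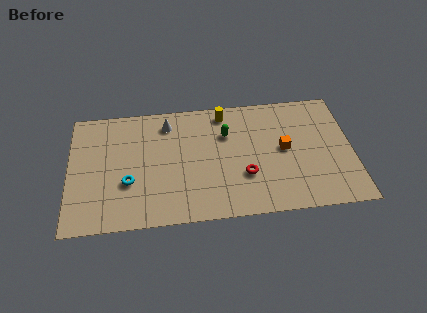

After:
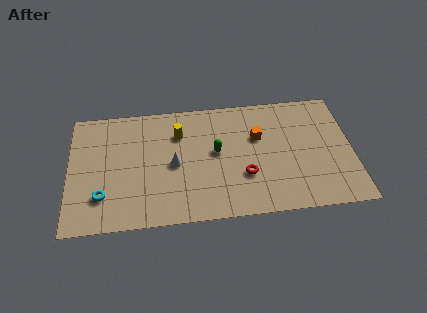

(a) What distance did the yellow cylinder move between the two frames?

2.8

The yellow cylinder was near (8.5, 7.3) before and (6.0, 6.1) after, so it travelled √(2.5² + 1.2²) ≈ 2.8 units.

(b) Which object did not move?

the red torus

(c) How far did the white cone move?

2.9

From (5.4, 6.9) to (5.7, 4.0), the white cone covered √(0.3² + 2.9²) ≈ 2.9 units.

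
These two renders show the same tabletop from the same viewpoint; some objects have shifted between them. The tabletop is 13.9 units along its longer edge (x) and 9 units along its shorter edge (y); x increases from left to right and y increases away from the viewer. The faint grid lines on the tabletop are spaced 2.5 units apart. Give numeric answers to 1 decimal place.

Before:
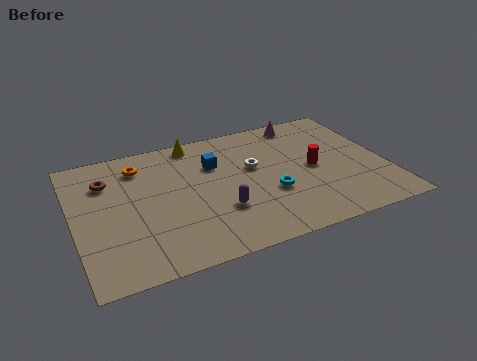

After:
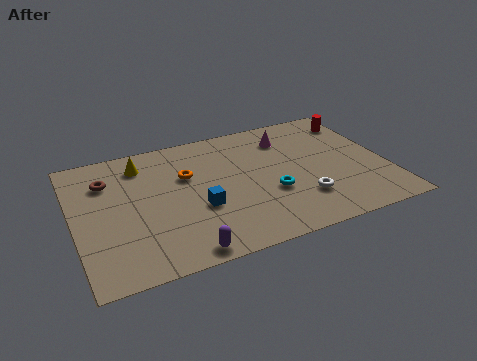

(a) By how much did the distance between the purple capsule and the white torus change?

+2.6

The distance was about 3.1 in the first image and 5.7 in the second, so they moved 2.6 units further apart.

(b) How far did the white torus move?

3.5

The white torus was near (8.1, 5.4) before and (9.9, 2.4) after, so it travelled √(1.8² + 3.0²) ≈ 3.5 units.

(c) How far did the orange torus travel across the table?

2.4

The orange torus was near (3.1, 7.2) before and (5.1, 5.8) after, so it travelled √(2.0² + 1.4²) ≈ 2.4 units.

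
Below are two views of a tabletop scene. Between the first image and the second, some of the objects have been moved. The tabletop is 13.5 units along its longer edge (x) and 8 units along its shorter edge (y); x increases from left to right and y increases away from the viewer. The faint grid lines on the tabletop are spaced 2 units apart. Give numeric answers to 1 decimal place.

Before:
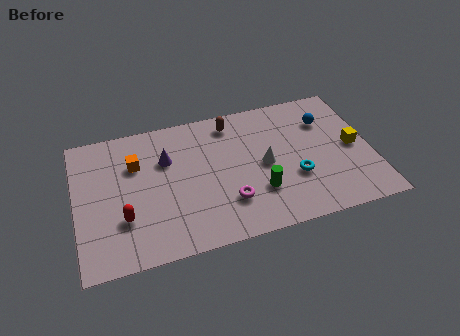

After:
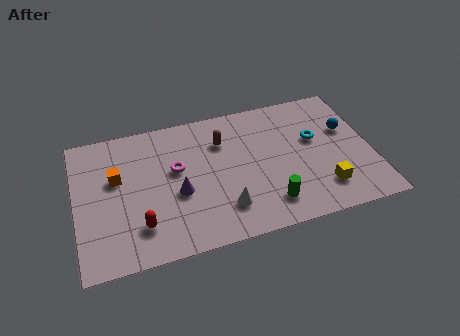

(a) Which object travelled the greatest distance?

the magenta torus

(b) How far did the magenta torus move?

3.3

From (6.8, 2.2) to (4.6, 4.7), the magenta torus covered √(2.2² + 2.5²) ≈ 3.3 units.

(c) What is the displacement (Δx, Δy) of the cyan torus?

(1.1, 2.0)

The cyan torus started near (9.9, 2.8) and ended near (11.0, 4.8).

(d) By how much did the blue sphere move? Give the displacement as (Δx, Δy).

(0.9, -0.8)

The blue sphere was at about (11.6, 5.8) and moved to about (12.5, 5.0).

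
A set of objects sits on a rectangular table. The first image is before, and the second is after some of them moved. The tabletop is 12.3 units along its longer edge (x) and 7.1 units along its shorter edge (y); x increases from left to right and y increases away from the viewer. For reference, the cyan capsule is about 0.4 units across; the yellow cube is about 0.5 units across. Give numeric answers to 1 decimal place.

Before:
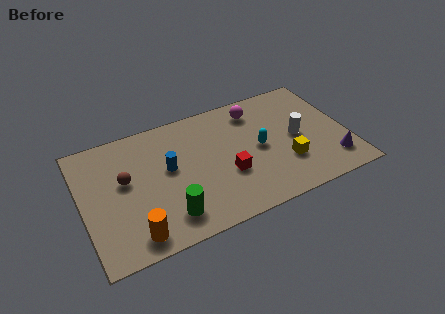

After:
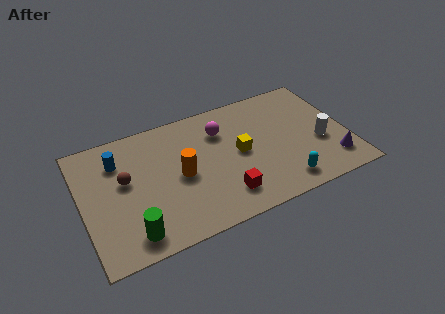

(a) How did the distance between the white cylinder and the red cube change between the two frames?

+1.4

They were about 3.5 units apart before and 4.9 after — 1.4 units further apart.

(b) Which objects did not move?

the purple cone and the brown sphere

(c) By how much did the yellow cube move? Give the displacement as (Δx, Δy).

(-2.0, 1.4)

The yellow cube was at about (9.3, 2.2) and moved to about (7.3, 3.6).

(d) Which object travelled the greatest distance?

the orange cylinder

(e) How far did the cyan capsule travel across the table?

2.5

The cyan capsule was near (8.2, 3.5) before and (9.0, 1.1) after, so it travelled √(0.8² + 2.4²) ≈ 2.5 units.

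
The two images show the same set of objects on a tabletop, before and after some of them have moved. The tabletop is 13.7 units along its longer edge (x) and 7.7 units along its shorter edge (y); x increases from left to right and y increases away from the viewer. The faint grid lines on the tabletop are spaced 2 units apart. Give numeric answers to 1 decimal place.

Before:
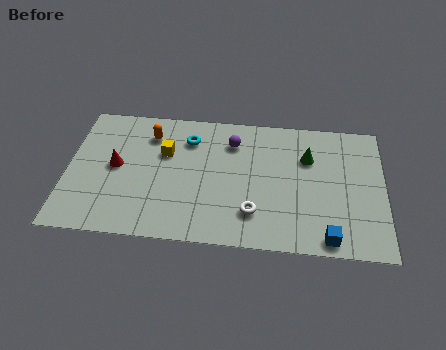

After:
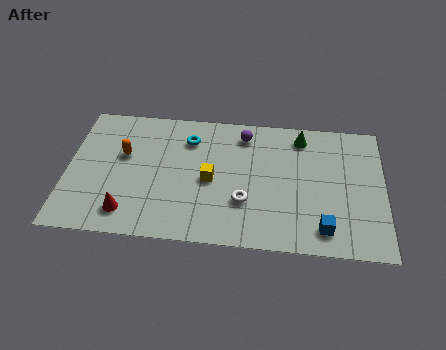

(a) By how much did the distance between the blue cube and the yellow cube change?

-2.8

Before: roughly 8.2 units apart; after: 5.4. That's 2.8 units closer together.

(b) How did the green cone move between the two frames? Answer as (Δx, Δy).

(-0.3, 1.2)

The green cone started near (10.4, 5.3) and ended near (10.1, 6.5).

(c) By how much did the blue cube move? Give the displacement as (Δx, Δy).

(-0.2, 0.5)

The blue cube was at about (11.3, 0.8) and moved to about (11.1, 1.3).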